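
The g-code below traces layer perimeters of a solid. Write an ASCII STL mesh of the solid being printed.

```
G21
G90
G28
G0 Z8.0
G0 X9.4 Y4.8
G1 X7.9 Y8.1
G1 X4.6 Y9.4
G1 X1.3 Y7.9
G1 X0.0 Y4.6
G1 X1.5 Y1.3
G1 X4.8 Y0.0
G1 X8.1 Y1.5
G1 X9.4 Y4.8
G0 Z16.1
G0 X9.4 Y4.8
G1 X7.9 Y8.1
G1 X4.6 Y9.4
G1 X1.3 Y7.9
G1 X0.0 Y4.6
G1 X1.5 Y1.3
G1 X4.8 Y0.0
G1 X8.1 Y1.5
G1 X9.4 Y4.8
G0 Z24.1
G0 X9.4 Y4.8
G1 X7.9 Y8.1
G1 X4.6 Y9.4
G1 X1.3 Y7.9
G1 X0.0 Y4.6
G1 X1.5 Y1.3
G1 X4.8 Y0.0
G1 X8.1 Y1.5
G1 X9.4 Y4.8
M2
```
solid part
  facet normal 0.0000 0.0000 -1.0000
    outer loop
      vertex 4.6 9.4 0.0
      vertex 7.9 8.1 0.0
      vertex 9.4 4.8 0.0
    endloop
  endfacet
  facet normal 0.0000 0.0000 -1.0000
    outer loop
      vertex 1.3 7.9 0.0
      vertex 4.6 9.4 0.0
      vertex 9.4 4.8 0.0
    endloop
  endfacet
  facet normal 0.0000 0.0000 -1.0000
    outer loop
      vertex 0.0 4.6 0.0
      vertex 1.3 7.9 0.0
      vertex 9.4 4.8 0.0
    endloop
  endfacet
  facet normal 0.0000 0.0000 -1.0000
    outer loop
      vertex 1.5 1.3 0.0
      vertex 0.0 4.6 0.0
      vertex 9.4 4.8 0.0
    endloop
  endfacet
  facet normal 0.0000 0.0000 -1.0000
    outer loop
      vertex 4.8 0.0 0.0
      vertex 1.5 1.3 0.0
      vertex 9.4 4.8 0.0
    endloop
  endfacet
  facet normal 0.0000 0.0000 -1.0000
    outer loop
      vertex 8.1 1.5 0.0
      vertex 4.8 0.0 0.0
      vertex 9.4 4.8 0.0
    endloop
  endfacet
  facet normal 0.0000 0.0000 1.0000
    outer loop
      vertex 9.4 4.8 24.1
      vertex 7.9 8.1 24.1
      vertex 4.6 9.4 24.1
    endloop
  endfacet
  facet normal 0.0000 0.0000 1.0000
    outer loop
      vertex 9.4 4.8 24.1
      vertex 4.6 9.4 24.1
      vertex 1.3 7.9 24.1
    endloop
  endfacet
  facet normal 0.0000 0.0000 1.0000
    outer loop
      vertex 9.4 4.8 24.1
      vertex 1.3 7.9 24.1
      vertex 0.0 4.6 24.1
    endloop
  endfacet
  facet normal 0.0000 0.0000 1.0000
    outer loop
      vertex 9.4 4.8 24.1
      vertex 0.0 4.6 24.1
      vertex 1.5 1.3 24.1
    endloop
  endfacet
  facet normal 0.0000 0.0000 1.0000
    outer loop
      vertex 9.4 4.8 24.1
      vertex 1.5 1.3 24.1
      vertex 4.8 0.0 24.1
    endloop
  endfacet
  facet normal 0.0000 0.0000 1.0000
    outer loop
      vertex 9.4 4.8 24.1
      vertex 4.8 0.0 24.1
      vertex 8.1 1.5 24.1
    endloop
  endfacet
  facet normal 0.9104 0.4138 0.0000
    outer loop
      vertex 9.4 4.8 0.0
      vertex 7.9 8.1 0.0
      vertex 7.9 8.1 24.1
    endloop
  endfacet
  facet normal 0.9104 0.4138 0.0000
    outer loop
      vertex 9.4 4.8 0.0
      vertex 7.9 8.1 24.1
      vertex 9.4 4.8 24.1
    endloop
  endfacet
  facet normal 0.3665 0.9304 0.0000
    outer loop
      vertex 7.9 8.1 0.0
      vertex 4.6 9.4 0.0
      vertex 4.6 9.4 24.1
    endloop
  endfacet
  facet normal 0.3665 0.9304 0.0000
    outer loop
      vertex 7.9 8.1 0.0
      vertex 4.6 9.4 24.1
      vertex 7.9 8.1 24.1
    endloop
  endfacet
  facet normal -0.4138 0.9104 0.0000
    outer loop
      vertex 4.6 9.4 0.0
      vertex 1.3 7.9 0.0
      vertex 1.3 7.9 24.1
    endloop
  endfacet
  facet normal -0.4138 0.9104 0.0000
    outer loop
      vertex 4.6 9.4 0.0
      vertex 1.3 7.9 24.1
      vertex 4.6 9.4 24.1
    endloop
  endfacet
  facet normal -0.9304 0.3665 0.0000
    outer loop
      vertex 1.3 7.9 0.0
      vertex 0.0 4.6 0.0
      vertex 0.0 4.6 24.1
    endloop
  endfacet
  facet normal -0.9304 0.3665 0.0000
    outer loop
      vertex 1.3 7.9 0.0
      vertex 0.0 4.6 24.1
      vertex 1.3 7.9 24.1
    endloop
  endfacet
  facet normal -0.9104 -0.4138 0.0000
    outer loop
      vertex 0.0 4.6 0.0
      vertex 1.5 1.3 0.0
      vertex 1.5 1.3 24.1
    endloop
  endfacet
  facet normal -0.9104 -0.4138 0.0000
    outer loop
      vertex 0.0 4.6 0.0
      vertex 1.5 1.3 24.1
      vertex 0.0 4.6 24.1
    endloop
  endfacet
  facet normal -0.3665 -0.9304 0.0000
    outer loop
      vertex 1.5 1.3 0.0
      vertex 4.8 0.0 0.0
      vertex 4.8 0.0 24.1
    endloop
  endfacet
  facet normal -0.3665 -0.9304 0.0000
    outer loop
      vertex 1.5 1.3 0.0
      vertex 4.8 0.0 24.1
      vertex 1.5 1.3 24.1
    endloop
  endfacet
  facet normal 0.4138 -0.9104 0.0000
    outer loop
      vertex 4.8 0.0 0.0
      vertex 8.1 1.5 0.0
      vertex 8.1 1.5 24.1
    endloop
  endfacet
  facet normal 0.4138 -0.9104 0.0000
    outer loop
      vertex 4.8 0.0 0.0
      vertex 8.1 1.5 24.1
      vertex 4.8 0.0 24.1
    endloop
  endfacet
  facet normal 0.9304 -0.3665 0.0000
    outer loop
      vertex 8.1 1.5 0.0
      vertex 9.4 4.8 0.0
      vertex 9.4 4.8 24.1
    endloop
  endfacet
  facet normal 0.9304 -0.3665 0.0000
    outer loop
      vertex 8.1 1.5 0.0
      vertex 9.4 4.8 24.1
      vertex 8.1 1.5 24.1
    endloop
  endfacet
endsolid part

The G0 Z moves step by Δz≈8.0 mm. Every layer's G1 loop is the same polygon, so the solid is a straight extrusion of it from z=0 to z≈24.1. Closing with flat bottom and top caps and triangulating gives 28 facets — a regular 8-sided prism (a cylinder approximated with 8 flat sides), circumscribed radius ≈ 4.7 mm, height ≈ 24.1 mm.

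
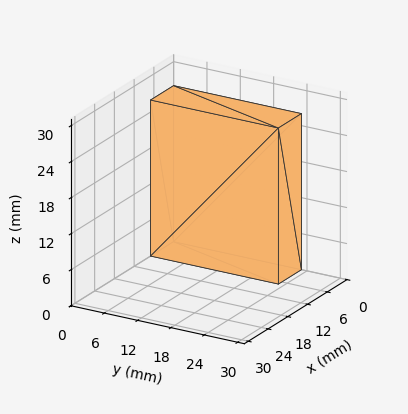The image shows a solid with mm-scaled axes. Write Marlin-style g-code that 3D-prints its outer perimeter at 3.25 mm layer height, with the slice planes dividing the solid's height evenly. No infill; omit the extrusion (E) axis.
Reading the render: the shape is a rectangular box, roughly 7 × 23 mm footprint and 26 mm tall (dimensions read to the nearest mm from the axis ticks). For the g-code, the solid's height is divided into equal slices at the stated Δz and each level perimeter traced with G1 moves after a G0 lift.

; perimeter-only toolpath
G21 ; units = mm
G90 ; absolute positioning
G28 ; home
; layer 1
G0 Z3.25
G0 X0.00 Y0.00
G1 X7.00 Y0.00
G1 X7.00 Y23.00
G1 X0.00 Y23.00
G1 X0.00 Y0.00
; layer 2
G0 Z6.50
G0 X0.00 Y0.00
G1 X7.00 Y0.00
G1 X7.00 Y23.00
G1 X0.00 Y23.00
G1 X0.00 Y0.00
; layer 3
G0 Z9.75
G0 X0.00 Y0.00
G1 X7.00 Y0.00
G1 X7.00 Y23.00
G1 X0.00 Y23.00
G1 X0.00 Y0.00
; layer 4
G0 Z13.00
G0 X0.00 Y0.00
G1 X7.00 Y0.00
G1 X7.00 Y23.00
G1 X0.00 Y23.00
G1 X0.00 Y0.00
; layer 5
G0 Z16.25
G0 X0.00 Y0.00
G1 X7.00 Y0.00
G1 X7.00 Y23.00
G1 X0.00 Y23.00
G1 X0.00 Y0.00
; layer 6
G0 Z19.50
G0 X0.00 Y0.00
G1 X7.00 Y0.00
G1 X7.00 Y23.00
G1 X0.00 Y23.00
G1 X0.00 Y0.00
; layer 7
G0 Z22.75
G0 X0.00 Y0.00
G1 X7.00 Y0.00
G1 X7.00 Y23.00
G1 X0.00 Y23.00
G1 X0.00 Y0.00
; layer 8
G0 Z26.00
G0 X0.00 Y0.00
G1 X7.00 Y0.00
G1 X7.00 Y23.00
G1 X0.00 Y23.00
G1 X0.00 Y0.00
M2 ; end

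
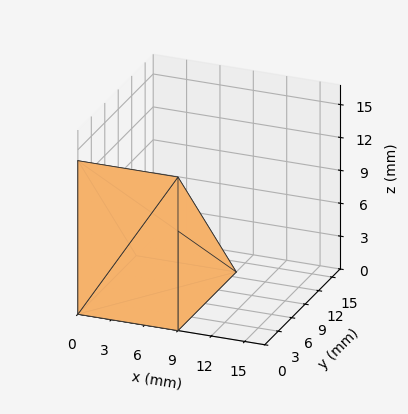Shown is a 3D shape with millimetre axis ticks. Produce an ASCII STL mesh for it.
Reading the render: the shape is a wedge (ramp): 9 × 13 mm base, rising to 14 mm along the y=0 edge and sloping linearly to z=0 at y=13 (dimensions read to the nearest mm from the axis ticks). For the STL, each face is triangulated and given an outward normal.

solid part
  facet normal 0.0000 0.0000 -1.0000
    outer loop
      vertex 9.0 13.0 0.0
      vertex 9.0 0.0 0.0
      vertex 0.0 0.0 0.0
    endloop
  endfacet
  facet normal 0.0000 0.0000 -1.0000
    outer loop
      vertex 0.0 13.0 0.0
      vertex 9.0 13.0 0.0
      vertex 0.0 0.0 0.0
    endloop
  endfacet
  facet normal 0.0000 -1.0000 0.0000
    outer loop
      vertex 0.0 0.0 0.0
      vertex 9.0 0.0 0.0
      vertex 9.0 0.0 14.0
    endloop
  endfacet
  facet normal 0.0000 -1.0000 0.0000
    outer loop
      vertex 0.0 0.0 0.0
      vertex 9.0 0.0 14.0
      vertex 0.0 0.0 14.0
    endloop
  endfacet
  facet normal 0.0000 0.7328 0.6805
    outer loop
      vertex 0.0 0.0 14.0
      vertex 9.0 0.0 14.0
      vertex 9.0 13.0 0.0
    endloop
  endfacet
  facet normal 0.0000 0.7328 0.6805
    outer loop
      vertex 0.0 0.0 14.0
      vertex 9.0 13.0 0.0
      vertex 0.0 13.0 0.0
    endloop
  endfacet
  facet normal -1.0000 0.0000 0.0000
    outer loop
      vertex 0.0 0.0 14.0
      vertex 0.0 13.0 0.0
      vertex 0.0 0.0 0.0
    endloop
  endfacet
  facet normal 1.0000 0.0000 0.0000
    outer loop
      vertex 9.0 0.0 0.0
      vertex 9.0 13.0 0.0
      vertex 9.0 0.0 14.0
    endloop
  endfacet
endsolid part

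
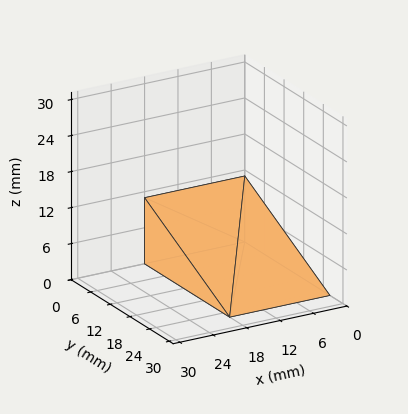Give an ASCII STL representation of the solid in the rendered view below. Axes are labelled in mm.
Reading the render: the shape is a wedge (ramp): 18 × 26 mm base, rising to 11 mm along the y=0 edge and sloping linearly to z=0 at y=26 (dimensions read to the nearest mm from the axis ticks). For the STL, each face is triangulated and given an outward normal.

solid part
  facet normal 0.0000 0.0000 -1.0000
    outer loop
      vertex 18.000 26.000 0.000
      vertex 18.000 0.000 0.000
      vertex 0.000 0.000 0.000
    endloop
  endfacet
  facet normal 0.0000 0.0000 -1.0000
    outer loop
      vertex 0.000 26.000 0.000
      vertex 18.000 26.000 0.000
      vertex 0.000 0.000 0.000
    endloop
  endfacet
  facet normal 0.0000 -1.0000 0.0000
    outer loop
      vertex 0.000 0.000 0.000
      vertex 18.000 0.000 0.000
      vertex 18.000 0.000 11.000
    endloop
  endfacet
  facet normal 0.0000 -1.0000 0.0000
    outer loop
      vertex 0.000 0.000 0.000
      vertex 18.000 0.000 11.000
      vertex 0.000 0.000 11.000
    endloop
  endfacet
  facet normal 0.0000 0.3896 0.9210
    outer loop
      vertex 0.000 0.000 11.000
      vertex 18.000 0.000 11.000
      vertex 18.000 26.000 0.000
    endloop
  endfacet
  facet normal 0.0000 0.3896 0.9210
    outer loop
      vertex 0.000 0.000 11.000
      vertex 18.000 26.000 0.000
      vertex 0.000 26.000 0.000
    endloop
  endfacet
  facet normal -1.0000 0.0000 0.0000
    outer loop
      vertex 0.000 0.000 11.000
      vertex 0.000 26.000 0.000
      vertex 0.000 0.000 0.000
    endloop
  endfacet
  facet normal 1.0000 0.0000 0.0000
    outer loop
      vertex 18.000 0.000 0.000
      vertex 18.000 26.000 0.000
      vertex 18.000 0.000 11.000
    endloop
  endfacet
endsolid part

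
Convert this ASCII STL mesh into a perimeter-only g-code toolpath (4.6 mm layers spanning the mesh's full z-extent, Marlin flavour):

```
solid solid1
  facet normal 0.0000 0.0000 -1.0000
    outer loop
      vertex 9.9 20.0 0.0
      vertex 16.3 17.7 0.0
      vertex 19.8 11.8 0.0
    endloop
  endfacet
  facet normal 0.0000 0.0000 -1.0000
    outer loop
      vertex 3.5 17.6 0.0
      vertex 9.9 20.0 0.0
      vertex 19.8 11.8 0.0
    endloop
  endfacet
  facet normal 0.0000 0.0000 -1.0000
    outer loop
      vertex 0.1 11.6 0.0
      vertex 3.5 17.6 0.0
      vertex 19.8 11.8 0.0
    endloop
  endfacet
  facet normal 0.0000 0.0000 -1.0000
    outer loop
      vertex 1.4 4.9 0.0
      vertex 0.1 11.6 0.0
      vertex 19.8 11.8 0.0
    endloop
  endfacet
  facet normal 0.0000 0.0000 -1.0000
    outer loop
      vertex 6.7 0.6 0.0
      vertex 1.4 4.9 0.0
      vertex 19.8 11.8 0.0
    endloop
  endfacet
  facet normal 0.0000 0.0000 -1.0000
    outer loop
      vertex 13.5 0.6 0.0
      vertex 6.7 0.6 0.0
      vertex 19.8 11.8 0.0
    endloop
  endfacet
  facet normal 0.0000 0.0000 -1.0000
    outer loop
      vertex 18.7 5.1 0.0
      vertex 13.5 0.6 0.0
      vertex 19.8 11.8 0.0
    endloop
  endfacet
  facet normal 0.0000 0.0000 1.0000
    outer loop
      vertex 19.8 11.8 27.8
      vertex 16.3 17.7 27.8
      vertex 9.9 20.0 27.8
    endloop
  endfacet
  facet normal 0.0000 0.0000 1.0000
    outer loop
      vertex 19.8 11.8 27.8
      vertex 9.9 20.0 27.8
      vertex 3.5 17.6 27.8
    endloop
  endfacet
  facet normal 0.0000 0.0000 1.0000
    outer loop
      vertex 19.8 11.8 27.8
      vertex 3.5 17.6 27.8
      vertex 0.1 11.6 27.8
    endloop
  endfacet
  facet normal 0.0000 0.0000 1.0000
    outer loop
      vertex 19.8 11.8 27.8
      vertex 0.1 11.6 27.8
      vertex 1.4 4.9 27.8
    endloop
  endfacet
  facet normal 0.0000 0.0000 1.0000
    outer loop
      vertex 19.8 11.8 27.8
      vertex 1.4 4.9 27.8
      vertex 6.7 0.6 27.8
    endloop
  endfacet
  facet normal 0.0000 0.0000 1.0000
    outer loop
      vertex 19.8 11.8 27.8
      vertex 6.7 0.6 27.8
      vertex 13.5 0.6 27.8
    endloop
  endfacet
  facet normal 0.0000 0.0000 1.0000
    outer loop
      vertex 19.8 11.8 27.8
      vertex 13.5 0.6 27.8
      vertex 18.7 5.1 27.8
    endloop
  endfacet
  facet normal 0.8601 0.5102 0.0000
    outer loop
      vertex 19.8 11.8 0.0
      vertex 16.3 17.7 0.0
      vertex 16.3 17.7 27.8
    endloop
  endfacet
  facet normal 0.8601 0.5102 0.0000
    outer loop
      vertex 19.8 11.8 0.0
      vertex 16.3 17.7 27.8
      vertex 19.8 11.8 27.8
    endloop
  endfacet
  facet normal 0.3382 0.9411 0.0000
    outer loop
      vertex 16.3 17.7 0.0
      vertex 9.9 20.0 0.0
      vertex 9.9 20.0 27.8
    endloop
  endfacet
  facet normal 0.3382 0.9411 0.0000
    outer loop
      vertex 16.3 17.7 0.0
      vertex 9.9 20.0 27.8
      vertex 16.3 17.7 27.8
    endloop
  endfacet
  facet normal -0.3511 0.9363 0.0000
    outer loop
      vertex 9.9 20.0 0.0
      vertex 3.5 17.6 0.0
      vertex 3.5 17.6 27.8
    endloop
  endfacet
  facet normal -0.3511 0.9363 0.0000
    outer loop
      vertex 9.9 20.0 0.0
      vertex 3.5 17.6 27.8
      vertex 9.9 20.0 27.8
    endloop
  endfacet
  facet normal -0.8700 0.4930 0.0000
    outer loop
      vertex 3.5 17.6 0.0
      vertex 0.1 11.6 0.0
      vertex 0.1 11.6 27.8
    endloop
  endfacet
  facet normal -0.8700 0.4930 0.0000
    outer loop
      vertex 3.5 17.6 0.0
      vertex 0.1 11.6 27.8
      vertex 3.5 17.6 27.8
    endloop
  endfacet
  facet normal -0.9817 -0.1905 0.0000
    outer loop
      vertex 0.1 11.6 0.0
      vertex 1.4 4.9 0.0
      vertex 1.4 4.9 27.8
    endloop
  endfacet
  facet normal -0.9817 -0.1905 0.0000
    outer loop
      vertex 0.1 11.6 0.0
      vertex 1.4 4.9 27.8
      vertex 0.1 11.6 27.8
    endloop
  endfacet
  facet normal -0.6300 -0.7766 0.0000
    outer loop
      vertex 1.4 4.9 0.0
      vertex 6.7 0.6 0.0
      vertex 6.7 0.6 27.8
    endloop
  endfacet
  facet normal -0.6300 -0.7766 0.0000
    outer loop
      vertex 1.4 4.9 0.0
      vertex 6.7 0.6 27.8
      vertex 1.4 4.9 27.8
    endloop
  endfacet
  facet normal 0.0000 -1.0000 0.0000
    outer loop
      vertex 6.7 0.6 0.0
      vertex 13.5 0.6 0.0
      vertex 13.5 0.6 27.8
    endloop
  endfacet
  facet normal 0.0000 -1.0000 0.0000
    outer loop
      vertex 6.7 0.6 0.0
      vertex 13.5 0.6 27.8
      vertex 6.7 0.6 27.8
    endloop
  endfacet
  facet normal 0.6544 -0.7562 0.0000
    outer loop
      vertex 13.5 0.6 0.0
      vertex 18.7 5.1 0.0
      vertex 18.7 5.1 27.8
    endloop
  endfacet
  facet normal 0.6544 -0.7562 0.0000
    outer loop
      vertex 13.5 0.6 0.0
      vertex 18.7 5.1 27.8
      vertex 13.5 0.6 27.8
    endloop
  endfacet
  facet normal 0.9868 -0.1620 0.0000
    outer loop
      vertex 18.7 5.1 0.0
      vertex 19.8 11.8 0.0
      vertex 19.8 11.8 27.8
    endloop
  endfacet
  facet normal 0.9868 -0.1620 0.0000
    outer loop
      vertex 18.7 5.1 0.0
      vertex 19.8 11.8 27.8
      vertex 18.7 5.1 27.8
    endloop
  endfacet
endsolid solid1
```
; perimeter-only toolpath
G21 ; units = mm
G90 ; absolute positioning
G28 ; home
; layer 1
G0 Z4.6
G0 X19.8 Y11.8
G1 X16.3 Y17.7
G1 X9.9 Y20.0
G1 X3.5 Y17.6
G1 X0.1 Y11.6
G1 X1.4 Y4.9
G1 X6.7 Y0.6
G1 X13.5 Y0.6
G1 X18.7 Y5.1
G1 X19.8 Y11.8
; layer 2
G0 Z9.3
G0 X19.8 Y11.8
G1 X16.3 Y17.7
G1 X9.9 Y20.0
G1 X3.5 Y17.6
G1 X0.1 Y11.6
G1 X1.4 Y4.9
G1 X6.7 Y0.6
G1 X13.5 Y0.6
G1 X18.7 Y5.1
G1 X19.8 Y11.8
; layer 3
G0 Z13.9
G0 X19.8 Y11.8
G1 X16.3 Y17.7
G1 X9.9 Y20.0
G1 X3.5 Y17.6
G1 X0.1 Y11.6
G1 X1.4 Y4.9
G1 X6.7 Y0.6
G1 X13.5 Y0.6
G1 X18.7 Y5.1
G1 X19.8 Y11.8
; layer 4
G0 Z18.5
G0 X19.8 Y11.8
G1 X16.3 Y17.7
G1 X9.9 Y20.0
G1 X3.5 Y17.6
G1 X0.1 Y11.6
G1 X1.4 Y4.9
G1 X6.7 Y0.6
G1 X13.5 Y0.6
G1 X18.7 Y5.1
G1 X19.8 Y11.8
; layer 5
G0 Z23.2
G0 X19.8 Y11.8
G1 X16.3 Y17.7
G1 X9.9 Y20.0
G1 X3.5 Y17.6
G1 X0.1 Y11.6
G1 X1.4 Y4.9
G1 X6.7 Y0.6
G1 X13.5 Y0.6
G1 X18.7 Y5.1
G1 X19.8 Y11.8
; layer 6
G0 Z27.8
G0 X19.8 Y11.8
G1 X16.3 Y17.7
G1 X9.9 Y20.0
G1 X3.5 Y17.6
G1 X0.1 Y11.6
G1 X1.4 Y4.9
G1 X6.7 Y0.6
G1 X13.5 Y0.6
G1 X18.7 Y5.1
G1 X19.8 Y11.8
M2 ; end

The solid is a regular 9-sided prism (a cylinder approximated with 9 flat sides), circumscribed radius ≈ 10 mm, height ≈ 27.8 mm. Slicing at Δz = 4.6 mm — 6 equal slices spanning the solid's height, so layer i sits at z = i·h/6 — gives 6 non-empty perimeters. Each is a 9-segment closed polygon; G0 lifts to the layer z and rapids to the start vertex, then G1 traces the edges.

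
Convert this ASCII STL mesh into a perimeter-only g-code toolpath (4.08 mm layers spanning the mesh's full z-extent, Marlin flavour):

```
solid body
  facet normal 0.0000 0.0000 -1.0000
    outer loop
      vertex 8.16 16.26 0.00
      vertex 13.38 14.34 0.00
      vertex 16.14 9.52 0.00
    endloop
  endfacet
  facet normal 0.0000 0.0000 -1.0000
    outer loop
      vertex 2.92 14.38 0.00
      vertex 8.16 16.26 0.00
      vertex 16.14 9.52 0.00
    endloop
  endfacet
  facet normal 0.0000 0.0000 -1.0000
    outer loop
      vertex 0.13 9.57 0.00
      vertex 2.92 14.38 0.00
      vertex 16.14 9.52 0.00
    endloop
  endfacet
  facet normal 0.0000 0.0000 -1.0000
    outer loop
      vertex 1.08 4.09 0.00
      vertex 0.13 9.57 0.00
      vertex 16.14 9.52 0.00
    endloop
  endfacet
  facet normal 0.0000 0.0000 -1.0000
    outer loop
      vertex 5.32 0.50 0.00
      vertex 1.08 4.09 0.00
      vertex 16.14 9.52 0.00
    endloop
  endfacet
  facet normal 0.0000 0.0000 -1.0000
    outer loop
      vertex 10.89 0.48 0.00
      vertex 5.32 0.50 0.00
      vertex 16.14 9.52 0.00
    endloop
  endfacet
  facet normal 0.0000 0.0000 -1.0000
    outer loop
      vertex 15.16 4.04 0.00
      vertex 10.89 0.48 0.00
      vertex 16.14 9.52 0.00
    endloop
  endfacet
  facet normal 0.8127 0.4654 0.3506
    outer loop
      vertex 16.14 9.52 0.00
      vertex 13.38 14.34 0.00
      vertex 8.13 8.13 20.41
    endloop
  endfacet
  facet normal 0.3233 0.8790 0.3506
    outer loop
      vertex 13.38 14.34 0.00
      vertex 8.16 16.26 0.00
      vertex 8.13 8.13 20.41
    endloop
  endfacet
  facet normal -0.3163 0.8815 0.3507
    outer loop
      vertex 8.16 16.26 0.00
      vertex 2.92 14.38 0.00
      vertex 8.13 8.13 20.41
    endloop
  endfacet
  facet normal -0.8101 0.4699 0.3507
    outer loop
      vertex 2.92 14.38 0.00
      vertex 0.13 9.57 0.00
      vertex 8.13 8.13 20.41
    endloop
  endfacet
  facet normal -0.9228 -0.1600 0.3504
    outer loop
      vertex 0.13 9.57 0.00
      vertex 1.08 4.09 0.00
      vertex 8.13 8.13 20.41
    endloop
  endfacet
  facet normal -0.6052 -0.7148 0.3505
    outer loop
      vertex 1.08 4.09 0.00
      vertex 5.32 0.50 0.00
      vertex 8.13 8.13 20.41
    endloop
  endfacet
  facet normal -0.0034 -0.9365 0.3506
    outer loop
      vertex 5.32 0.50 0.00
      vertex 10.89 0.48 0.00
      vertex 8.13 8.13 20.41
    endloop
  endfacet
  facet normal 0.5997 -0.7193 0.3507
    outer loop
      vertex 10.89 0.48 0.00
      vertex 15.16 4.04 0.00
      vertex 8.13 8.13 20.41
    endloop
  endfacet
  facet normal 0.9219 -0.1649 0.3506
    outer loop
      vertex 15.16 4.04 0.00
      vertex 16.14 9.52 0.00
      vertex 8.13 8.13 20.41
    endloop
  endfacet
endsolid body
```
; perimeter-only toolpath
G21 ; units = mm
G90 ; absolute positioning
G28 ; home
; layer 1
G0 Z4.08
G0 X14.54 Y9.24
G1 X12.33 Y13.10
G1 X8.15 Y14.63
G1 X3.96 Y13.13
G1 X1.73 Y9.28
G1 X2.49 Y4.90
G1 X5.88 Y2.03
G1 X10.34 Y2.01
G1 X13.75 Y4.86
G1 X14.54 Y9.24
; layer 2
G0 Z8.16
G0 X12.94 Y8.96
G1 X11.28 Y11.86
G1 X8.15 Y13.01
G1 X5.00 Y11.88
G1 X3.33 Y8.99
G1 X3.90 Y5.71
G1 X6.44 Y3.55
G1 X9.79 Y3.54
G1 X12.35 Y5.68
G1 X12.94 Y8.96
; layer 3
G0 Z12.25
G0 X11.33 Y8.69
G1 X10.23 Y10.61
G1 X8.14 Y11.38
G1 X6.05 Y10.63
G1 X4.93 Y8.71
G1 X5.31 Y6.51
G1 X7.01 Y5.08
G1 X9.23 Y5.07
G1 X10.94 Y6.49
G1 X11.33 Y8.69
; layer 4
G0 Z16.33
G0 X9.73 Y8.41
G1 X9.18 Y9.37
G1 X8.14 Y9.76
G1 X7.09 Y9.38
G1 X6.53 Y8.42
G1 X6.72 Y7.32
G1 X7.57 Y6.60
G1 X8.68 Y6.60
G1 X9.54 Y7.31
G1 X9.73 Y8.41
M2 ; end

The solid is a regular 9-sided pyramid, base circumscribed radius ≈ 8.13 mm, apex at z ≈ 20.4 mm. Slicing at Δz = 4.08 mm — 5 equal slices spanning the solid's height, so layer i sits at z = i·h/5 — gives 4 non-empty perimeters. Each is a 9-segment closed polygon; G0 lifts to the layer z and rapids to the start vertex, then G1 traces the edges. The cross-section shrinks linearly with z (the slice at the apex is degenerate and omitted).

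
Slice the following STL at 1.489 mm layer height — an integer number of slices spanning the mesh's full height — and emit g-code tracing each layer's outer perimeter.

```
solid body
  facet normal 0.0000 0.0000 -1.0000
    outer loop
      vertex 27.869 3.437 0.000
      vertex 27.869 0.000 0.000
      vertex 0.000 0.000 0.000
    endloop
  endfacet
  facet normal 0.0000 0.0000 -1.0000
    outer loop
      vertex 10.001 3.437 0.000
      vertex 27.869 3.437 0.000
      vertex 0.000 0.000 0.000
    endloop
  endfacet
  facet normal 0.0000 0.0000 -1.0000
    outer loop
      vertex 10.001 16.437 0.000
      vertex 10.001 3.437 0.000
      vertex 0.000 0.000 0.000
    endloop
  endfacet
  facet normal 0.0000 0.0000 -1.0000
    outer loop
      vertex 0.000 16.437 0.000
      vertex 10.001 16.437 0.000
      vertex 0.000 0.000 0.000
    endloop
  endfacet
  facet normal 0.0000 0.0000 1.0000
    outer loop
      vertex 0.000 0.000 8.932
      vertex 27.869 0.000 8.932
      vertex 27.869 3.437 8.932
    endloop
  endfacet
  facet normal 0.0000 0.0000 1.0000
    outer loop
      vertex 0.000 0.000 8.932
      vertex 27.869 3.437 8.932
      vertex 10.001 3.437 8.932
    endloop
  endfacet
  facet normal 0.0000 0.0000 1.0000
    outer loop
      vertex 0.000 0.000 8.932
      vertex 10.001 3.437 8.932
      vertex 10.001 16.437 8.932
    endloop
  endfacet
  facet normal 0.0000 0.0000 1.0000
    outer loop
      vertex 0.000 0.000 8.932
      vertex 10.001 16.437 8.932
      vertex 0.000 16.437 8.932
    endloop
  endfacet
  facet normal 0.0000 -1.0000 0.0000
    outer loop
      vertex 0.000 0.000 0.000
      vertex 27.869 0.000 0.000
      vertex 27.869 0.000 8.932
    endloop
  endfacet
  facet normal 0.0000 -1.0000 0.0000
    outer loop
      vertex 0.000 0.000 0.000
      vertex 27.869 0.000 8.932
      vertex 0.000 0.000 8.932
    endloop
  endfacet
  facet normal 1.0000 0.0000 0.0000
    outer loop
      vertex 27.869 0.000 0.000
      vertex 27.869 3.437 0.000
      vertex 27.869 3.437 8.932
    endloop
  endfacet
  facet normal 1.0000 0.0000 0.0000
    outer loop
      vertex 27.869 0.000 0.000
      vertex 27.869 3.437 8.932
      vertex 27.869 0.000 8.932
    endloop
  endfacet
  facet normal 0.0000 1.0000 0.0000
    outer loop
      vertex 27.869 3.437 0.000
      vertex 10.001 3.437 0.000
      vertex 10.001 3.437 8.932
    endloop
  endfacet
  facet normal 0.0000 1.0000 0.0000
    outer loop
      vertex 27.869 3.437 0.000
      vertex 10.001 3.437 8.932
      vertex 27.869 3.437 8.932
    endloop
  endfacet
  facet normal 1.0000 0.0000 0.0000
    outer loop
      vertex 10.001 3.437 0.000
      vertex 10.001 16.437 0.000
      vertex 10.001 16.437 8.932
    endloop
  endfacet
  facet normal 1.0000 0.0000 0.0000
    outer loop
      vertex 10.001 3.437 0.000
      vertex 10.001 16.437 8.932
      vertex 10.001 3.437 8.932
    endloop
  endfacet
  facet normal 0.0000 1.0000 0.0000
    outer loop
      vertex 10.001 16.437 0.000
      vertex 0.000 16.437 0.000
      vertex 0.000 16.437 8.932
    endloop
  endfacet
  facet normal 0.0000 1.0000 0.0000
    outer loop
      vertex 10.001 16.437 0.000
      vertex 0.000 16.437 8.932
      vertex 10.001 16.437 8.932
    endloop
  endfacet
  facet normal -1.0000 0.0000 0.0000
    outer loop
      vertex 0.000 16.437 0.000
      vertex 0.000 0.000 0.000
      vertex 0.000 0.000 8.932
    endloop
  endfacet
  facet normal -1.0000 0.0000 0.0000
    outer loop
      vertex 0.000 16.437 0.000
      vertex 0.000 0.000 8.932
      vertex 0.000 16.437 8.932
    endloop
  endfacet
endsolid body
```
; perimeter-only toolpath
G21 ; units = mm
G90 ; absolute positioning
G28 ; home
; layer 1
G0 Z1.489
G0 X0.000 Y0.000
G1 X27.869 Y0.000
G1 X27.869 Y3.437
G1 X10.001 Y3.437
G1 X10.001 Y16.437
G1 X0.000 Y16.437
G1 X0.000 Y0.000
; layer 2
G0 Z2.977
G0 X0.000 Y0.000
G1 X27.869 Y0.000
G1 X27.869 Y3.437
G1 X10.001 Y3.437
G1 X10.001 Y16.437
G1 X0.000 Y16.437
G1 X0.000 Y0.000
; layer 3
G0 Z4.466
G0 X0.000 Y0.000
G1 X27.869 Y0.000
G1 X27.869 Y3.437
G1 X10.001 Y3.437
G1 X10.001 Y16.437
G1 X0.000 Y16.437
G1 X0.000 Y0.000
; layer 4
G0 Z5.955
G0 X0.000 Y0.000
G1 X27.869 Y0.000
G1 X27.869 Y3.437
G1 X10.001 Y3.437
G1 X10.001 Y16.437
G1 X0.000 Y16.437
G1 X0.000 Y0.000
; layer 5
G0 Z7.443
G0 X0.000 Y0.000
G1 X27.869 Y0.000
G1 X27.869 Y3.437
G1 X10.001 Y3.437
G1 X10.001 Y16.437
G1 X0.000 Y16.437
G1 X0.000 Y0.000
; layer 6
G0 Z8.932
G0 X0.000 Y0.000
G1 X27.869 Y0.000
G1 X27.869 Y3.437
G1 X10.001 Y3.437
G1 X10.001 Y16.437
G1 X0.000 Y16.437
G1 X0.000 Y0.000
M2 ; end

The solid is an L-shaped prism: outer 27.9 × 16.4 mm, arm thicknesses ≈ 3.44 mm (horizontal) and 10 mm (vertical), extruded 8.93 mm in z. Slicing at Δz = 1.489 mm — 6 equal slices spanning the solid's height, so layer i sits at z = i·h/6 — gives 6 non-empty perimeters. Each is a 6-segment closed polygon; G0 lifts to the layer z and rapids to the start vertex, then G1 traces the edges.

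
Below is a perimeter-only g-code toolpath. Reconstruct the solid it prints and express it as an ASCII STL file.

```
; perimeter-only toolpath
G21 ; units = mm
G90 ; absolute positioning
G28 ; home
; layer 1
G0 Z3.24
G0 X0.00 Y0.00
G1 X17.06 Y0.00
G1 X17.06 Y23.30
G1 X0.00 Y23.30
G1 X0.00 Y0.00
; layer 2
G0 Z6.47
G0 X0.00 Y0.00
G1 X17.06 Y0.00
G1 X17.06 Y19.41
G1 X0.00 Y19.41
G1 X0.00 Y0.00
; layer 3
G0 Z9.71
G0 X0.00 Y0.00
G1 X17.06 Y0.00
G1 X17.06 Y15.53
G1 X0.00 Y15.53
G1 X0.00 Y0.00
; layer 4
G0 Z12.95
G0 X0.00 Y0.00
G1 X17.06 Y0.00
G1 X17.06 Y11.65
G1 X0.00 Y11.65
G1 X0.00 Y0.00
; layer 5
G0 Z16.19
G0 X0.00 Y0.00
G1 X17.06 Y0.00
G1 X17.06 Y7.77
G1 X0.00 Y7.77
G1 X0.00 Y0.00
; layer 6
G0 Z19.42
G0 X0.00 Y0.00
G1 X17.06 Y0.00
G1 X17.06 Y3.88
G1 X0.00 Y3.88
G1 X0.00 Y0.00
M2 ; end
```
solid part
  facet normal 0.0000 0.0000 -1.0000
    outer loop
      vertex 17.06 27.18 0.00
      vertex 17.06 0.00 0.00
      vertex 0.00 0.00 0.00
    endloop
  endfacet
  facet normal 0.0000 0.0000 -1.0000
    outer loop
      vertex 0.00 27.18 0.00
      vertex 17.06 27.18 0.00
      vertex 0.00 0.00 0.00
    endloop
  endfacet
  facet normal 0.0000 -1.0000 0.0000
    outer loop
      vertex 0.00 0.00 0.00
      vertex 17.06 0.00 0.00
      vertex 17.06 0.00 22.66
    endloop
  endfacet
  facet normal 0.0000 -1.0000 0.0000
    outer loop
      vertex 0.00 0.00 0.00
      vertex 17.06 0.00 22.66
      vertex 0.00 0.00 22.66
    endloop
  endfacet
  facet normal 0.0000 0.6404 0.7681
    outer loop
      vertex 0.00 0.00 22.66
      vertex 17.06 0.00 22.66
      vertex 17.06 27.18 0.00
    endloop
  endfacet
  facet normal 0.0000 0.6404 0.7681
    outer loop
      vertex 0.00 0.00 22.66
      vertex 17.06 27.18 0.00
      vertex 0.00 27.18 0.00
    endloop
  endfacet
  facet normal -1.0000 0.0000 0.0000
    outer loop
      vertex 0.00 0.00 22.66
      vertex 0.00 27.18 0.00
      vertex 0.00 0.00 0.00
    endloop
  endfacet
  facet normal 1.0000 0.0000 0.0000
    outer loop
      vertex 17.06 0.00 0.00
      vertex 17.06 27.18 0.00
      vertex 17.06 0.00 22.66
    endloop
  endfacet
endsolid part

The G0 Z moves step by Δz≈3.24 mm. The G1 loops shrink linearly with z, so the solid tapers from its base footprint up to z≈22.7. Closing with a flat bottom cap and the tapered top and triangulating gives 8 facets — a wedge (ramp): 17.1 × 27.2 mm base, rising to 22.7 mm along the y=0 edge and sloping linearly to z=0 at y=27.2.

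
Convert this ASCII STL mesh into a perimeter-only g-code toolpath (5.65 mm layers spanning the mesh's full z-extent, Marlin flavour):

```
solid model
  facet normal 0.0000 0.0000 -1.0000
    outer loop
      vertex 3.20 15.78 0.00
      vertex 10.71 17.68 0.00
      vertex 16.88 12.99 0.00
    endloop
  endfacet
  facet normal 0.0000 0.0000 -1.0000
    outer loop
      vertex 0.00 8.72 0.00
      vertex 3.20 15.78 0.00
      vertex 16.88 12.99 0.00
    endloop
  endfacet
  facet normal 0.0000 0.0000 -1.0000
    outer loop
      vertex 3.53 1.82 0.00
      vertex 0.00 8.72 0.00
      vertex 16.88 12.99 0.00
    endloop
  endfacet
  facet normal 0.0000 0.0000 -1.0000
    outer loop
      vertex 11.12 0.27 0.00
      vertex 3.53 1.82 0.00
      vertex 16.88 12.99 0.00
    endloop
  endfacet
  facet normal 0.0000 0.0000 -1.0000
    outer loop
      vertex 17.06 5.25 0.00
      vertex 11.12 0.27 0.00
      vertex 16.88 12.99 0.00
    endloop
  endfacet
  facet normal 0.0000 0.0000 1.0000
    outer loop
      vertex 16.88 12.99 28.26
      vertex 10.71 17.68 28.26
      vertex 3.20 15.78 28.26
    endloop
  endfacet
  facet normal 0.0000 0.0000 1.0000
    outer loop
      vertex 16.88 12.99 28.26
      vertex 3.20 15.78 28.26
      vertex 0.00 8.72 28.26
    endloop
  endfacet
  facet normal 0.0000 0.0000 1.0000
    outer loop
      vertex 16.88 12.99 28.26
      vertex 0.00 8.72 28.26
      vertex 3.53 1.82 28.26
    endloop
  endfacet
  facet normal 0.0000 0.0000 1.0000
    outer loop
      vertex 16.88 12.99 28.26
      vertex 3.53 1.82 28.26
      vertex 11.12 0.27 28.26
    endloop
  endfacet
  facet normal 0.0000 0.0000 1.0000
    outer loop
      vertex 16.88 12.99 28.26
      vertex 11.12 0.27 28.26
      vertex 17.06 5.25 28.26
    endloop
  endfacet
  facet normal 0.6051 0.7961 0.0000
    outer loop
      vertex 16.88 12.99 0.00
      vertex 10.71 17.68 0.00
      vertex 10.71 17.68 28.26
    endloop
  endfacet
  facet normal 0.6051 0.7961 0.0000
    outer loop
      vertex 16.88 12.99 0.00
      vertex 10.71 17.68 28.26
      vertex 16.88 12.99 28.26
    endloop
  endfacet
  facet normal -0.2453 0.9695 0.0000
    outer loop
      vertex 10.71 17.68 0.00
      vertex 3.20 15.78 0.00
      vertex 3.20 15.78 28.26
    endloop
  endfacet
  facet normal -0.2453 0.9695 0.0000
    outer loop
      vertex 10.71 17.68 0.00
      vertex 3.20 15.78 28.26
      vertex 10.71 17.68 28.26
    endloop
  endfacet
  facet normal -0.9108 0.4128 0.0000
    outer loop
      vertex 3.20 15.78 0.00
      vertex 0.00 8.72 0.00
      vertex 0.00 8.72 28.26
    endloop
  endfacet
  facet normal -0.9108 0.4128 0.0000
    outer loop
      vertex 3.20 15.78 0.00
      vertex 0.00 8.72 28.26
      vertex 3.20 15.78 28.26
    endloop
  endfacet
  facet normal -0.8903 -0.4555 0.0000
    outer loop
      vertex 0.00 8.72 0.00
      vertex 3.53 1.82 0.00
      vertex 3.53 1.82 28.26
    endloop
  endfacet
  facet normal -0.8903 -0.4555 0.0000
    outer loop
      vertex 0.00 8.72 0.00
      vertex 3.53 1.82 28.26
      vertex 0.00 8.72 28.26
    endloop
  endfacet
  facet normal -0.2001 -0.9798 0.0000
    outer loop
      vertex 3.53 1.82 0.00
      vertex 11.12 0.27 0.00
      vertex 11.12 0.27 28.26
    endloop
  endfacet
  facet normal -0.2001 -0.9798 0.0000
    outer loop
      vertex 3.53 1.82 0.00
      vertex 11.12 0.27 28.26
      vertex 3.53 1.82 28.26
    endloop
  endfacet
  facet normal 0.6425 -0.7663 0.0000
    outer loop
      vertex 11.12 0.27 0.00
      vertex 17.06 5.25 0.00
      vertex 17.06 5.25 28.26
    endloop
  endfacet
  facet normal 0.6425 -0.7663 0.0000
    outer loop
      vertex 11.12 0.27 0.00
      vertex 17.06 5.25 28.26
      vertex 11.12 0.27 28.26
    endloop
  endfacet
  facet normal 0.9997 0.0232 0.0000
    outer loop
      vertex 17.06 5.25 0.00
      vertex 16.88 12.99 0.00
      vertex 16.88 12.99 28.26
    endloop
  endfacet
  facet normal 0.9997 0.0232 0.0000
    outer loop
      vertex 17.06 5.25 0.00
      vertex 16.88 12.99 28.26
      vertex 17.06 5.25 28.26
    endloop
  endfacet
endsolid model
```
; perimeter-only toolpath
G21 ; units = mm
G90 ; absolute positioning
G28 ; home
; layer 1
G0 Z5.65
G0 X16.88 Y12.99
G1 X10.71 Y17.68
G1 X3.20 Y15.78
G1 X0.00 Y8.72
G1 X3.53 Y1.82
G1 X11.12 Y0.27
G1 X17.06 Y5.25
G1 X16.88 Y12.99
; layer 2
G0 Z11.30
G0 X16.88 Y12.99
G1 X10.71 Y17.68
G1 X3.20 Y15.78
G1 X0.00 Y8.72
G1 X3.53 Y1.82
G1 X11.12 Y0.27
G1 X17.06 Y5.25
G1 X16.88 Y12.99
; layer 3
G0 Z16.96
G0 X16.88 Y12.99
G1 X10.71 Y17.68
G1 X3.20 Y15.78
G1 X0.00 Y8.72
G1 X3.53 Y1.82
G1 X11.12 Y0.27
G1 X17.06 Y5.25
G1 X16.88 Y12.99
; layer 4
G0 Z22.61
G0 X16.88 Y12.99
G1 X10.71 Y17.68
G1 X3.20 Y15.78
G1 X0.00 Y8.72
G1 X3.53 Y1.82
G1 X11.12 Y0.27
G1 X17.06 Y5.25
G1 X16.88 Y12.99
; layer 5
G0 Z28.26
G0 X16.88 Y12.99
G1 X10.71 Y17.68
G1 X3.20 Y15.78
G1 X0.00 Y8.72
G1 X3.53 Y1.82
G1 X11.12 Y0.27
G1 X17.06 Y5.25
G1 X16.88 Y12.99
M2 ; end

The solid is a regular 7-sided prism (a cylinder approximated with 7 flat sides), circumscribed radius ≈ 8.93 mm, height ≈ 28.3 mm. Slicing at Δz = 5.65 mm — 5 equal slices spanning the solid's height, so layer i sits at z = i·h/5 — gives 5 non-empty perimeters. Each is a 7-segment closed polygon; G0 lifts to the layer z and rapids to the start vertex, then G1 traces the edges.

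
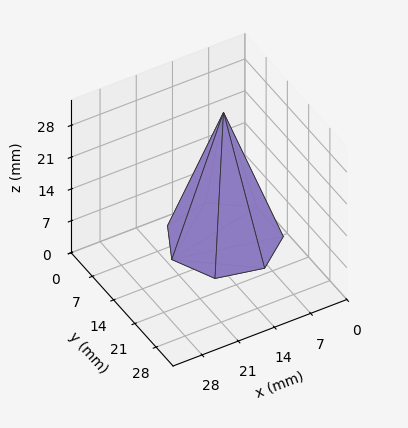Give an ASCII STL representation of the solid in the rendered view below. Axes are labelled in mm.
Reading the render: the shape is a regular 7-sided pyramid, base circumscribed radius ≈ 10 mm, apex at z ≈ 28 mm (dimensions read to the nearest mm from the axis ticks). For the STL, each face is triangulated and given an outward normal.

solid part
  facet normal 0.0000 0.0000 -1.0000
    outer loop
      vertex 7.775 19.749 0.000
      vertex 16.235 17.818 0.000
      vertex 20.000 10.000 0.000
    endloop
  endfacet
  facet normal 0.0000 0.0000 -1.0000
    outer loop
      vertex 0.990 14.339 0.000
      vertex 7.775 19.749 0.000
      vertex 20.000 10.000 0.000
    endloop
  endfacet
  facet normal 0.0000 0.0000 -1.0000
    outer loop
      vertex 0.990 5.661 0.000
      vertex 0.990 14.339 0.000
      vertex 20.000 10.000 0.000
    endloop
  endfacet
  facet normal 0.0000 0.0000 -1.0000
    outer loop
      vertex 7.775 0.251 0.000
      vertex 0.990 5.661 0.000
      vertex 20.000 10.000 0.000
    endloop
  endfacet
  facet normal 0.0000 0.0000 -1.0000
    outer loop
      vertex 16.235 2.182 0.000
      vertex 7.775 0.251 0.000
      vertex 20.000 10.000 0.000
    endloop
  endfacet
  facet normal 0.8577 0.4130 0.3063
    outer loop
      vertex 20.000 10.000 0.000
      vertex 16.235 17.818 0.000
      vertex 10.000 10.000 28.000
    endloop
  endfacet
  facet normal 0.2118 0.9281 0.3063
    outer loop
      vertex 16.235 17.818 0.000
      vertex 7.775 19.749 0.000
      vertex 10.000 10.000 28.000
    endloop
  endfacet
  facet normal -0.5935 0.7443 0.3063
    outer loop
      vertex 7.775 19.749 0.000
      vertex 0.990 14.339 0.000
      vertex 10.000 10.000 28.000
    endloop
  endfacet
  facet normal -0.9519 0.0000 0.3063
    outer loop
      vertex 0.990 14.339 0.000
      vertex 0.990 5.661 0.000
      vertex 10.000 10.000 28.000
    endloop
  endfacet
  facet normal -0.5935 -0.7443 0.3063
    outer loop
      vertex 0.990 5.661 0.000
      vertex 7.775 0.251 0.000
      vertex 10.000 10.000 28.000
    endloop
  endfacet
  facet normal 0.2118 -0.9281 0.3063
    outer loop
      vertex 7.775 0.251 0.000
      vertex 16.235 2.182 0.000
      vertex 10.000 10.000 28.000
    endloop
  endfacet
  facet normal 0.8577 -0.4130 0.3063
    outer loop
      vertex 16.235 2.182 0.000
      vertex 20.000 10.000 0.000
      vertex 10.000 10.000 28.000
    endloop
  endfacet
endsolid part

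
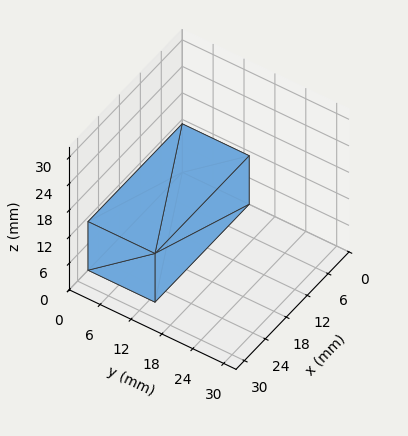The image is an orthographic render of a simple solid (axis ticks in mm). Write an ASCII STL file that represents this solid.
Reading the render: the shape is a rectangular box, roughly 27 × 13 mm footprint and 11 mm tall (dimensions read to the nearest mm from the axis ticks). For the STL, each face is triangulated and given an outward normal.

solid part
  facet normal 0.0000 0.0000 -1.0000
    outer loop
      vertex 27.0 13.0 0.0
      vertex 27.0 0.0 0.0
      vertex 0.0 0.0 0.0
    endloop
  endfacet
  facet normal 0.0000 0.0000 -1.0000
    outer loop
      vertex 0.0 13.0 0.0
      vertex 27.0 13.0 0.0
      vertex 0.0 0.0 0.0
    endloop
  endfacet
  facet normal 0.0000 0.0000 1.0000
    outer loop
      vertex 0.0 0.0 11.0
      vertex 27.0 0.0 11.0
      vertex 27.0 13.0 11.0
    endloop
  endfacet
  facet normal 0.0000 0.0000 1.0000
    outer loop
      vertex 0.0 0.0 11.0
      vertex 27.0 13.0 11.0
      vertex 0.0 13.0 11.0
    endloop
  endfacet
  facet normal 0.0000 -1.0000 0.0000
    outer loop
      vertex 0.0 0.0 0.0
      vertex 27.0 0.0 0.0
      vertex 27.0 0.0 11.0
    endloop
  endfacet
  facet normal 0.0000 -1.0000 0.0000
    outer loop
      vertex 0.0 0.0 0.0
      vertex 27.0 0.0 11.0
      vertex 0.0 0.0 11.0
    endloop
  endfacet
  facet normal 0.0000 1.0000 0.0000
    outer loop
      vertex 27.0 13.0 11.0
      vertex 27.0 13.0 0.0
      vertex 0.0 13.0 0.0
    endloop
  endfacet
  facet normal 0.0000 1.0000 0.0000
    outer loop
      vertex 0.0 13.0 11.0
      vertex 27.0 13.0 11.0
      vertex 0.0 13.0 0.0
    endloop
  endfacet
  facet normal -1.0000 0.0000 0.0000
    outer loop
      vertex 0.0 13.0 11.0
      vertex 0.0 13.0 0.0
      vertex 0.0 0.0 0.0
    endloop
  endfacet
  facet normal -1.0000 0.0000 0.0000
    outer loop
      vertex 0.0 0.0 11.0
      vertex 0.0 13.0 11.0
      vertex 0.0 0.0 0.0
    endloop
  endfacet
  facet normal 1.0000 0.0000 0.0000
    outer loop
      vertex 27.0 0.0 0.0
      vertex 27.0 13.0 0.0
      vertex 27.0 13.0 11.0
    endloop
  endfacet
  facet normal 1.0000 0.0000 0.0000
    outer loop
      vertex 27.0 0.0 0.0
      vertex 27.0 13.0 11.0
      vertex 27.0 0.0 11.0
    endloop
  endfacet
endsolid part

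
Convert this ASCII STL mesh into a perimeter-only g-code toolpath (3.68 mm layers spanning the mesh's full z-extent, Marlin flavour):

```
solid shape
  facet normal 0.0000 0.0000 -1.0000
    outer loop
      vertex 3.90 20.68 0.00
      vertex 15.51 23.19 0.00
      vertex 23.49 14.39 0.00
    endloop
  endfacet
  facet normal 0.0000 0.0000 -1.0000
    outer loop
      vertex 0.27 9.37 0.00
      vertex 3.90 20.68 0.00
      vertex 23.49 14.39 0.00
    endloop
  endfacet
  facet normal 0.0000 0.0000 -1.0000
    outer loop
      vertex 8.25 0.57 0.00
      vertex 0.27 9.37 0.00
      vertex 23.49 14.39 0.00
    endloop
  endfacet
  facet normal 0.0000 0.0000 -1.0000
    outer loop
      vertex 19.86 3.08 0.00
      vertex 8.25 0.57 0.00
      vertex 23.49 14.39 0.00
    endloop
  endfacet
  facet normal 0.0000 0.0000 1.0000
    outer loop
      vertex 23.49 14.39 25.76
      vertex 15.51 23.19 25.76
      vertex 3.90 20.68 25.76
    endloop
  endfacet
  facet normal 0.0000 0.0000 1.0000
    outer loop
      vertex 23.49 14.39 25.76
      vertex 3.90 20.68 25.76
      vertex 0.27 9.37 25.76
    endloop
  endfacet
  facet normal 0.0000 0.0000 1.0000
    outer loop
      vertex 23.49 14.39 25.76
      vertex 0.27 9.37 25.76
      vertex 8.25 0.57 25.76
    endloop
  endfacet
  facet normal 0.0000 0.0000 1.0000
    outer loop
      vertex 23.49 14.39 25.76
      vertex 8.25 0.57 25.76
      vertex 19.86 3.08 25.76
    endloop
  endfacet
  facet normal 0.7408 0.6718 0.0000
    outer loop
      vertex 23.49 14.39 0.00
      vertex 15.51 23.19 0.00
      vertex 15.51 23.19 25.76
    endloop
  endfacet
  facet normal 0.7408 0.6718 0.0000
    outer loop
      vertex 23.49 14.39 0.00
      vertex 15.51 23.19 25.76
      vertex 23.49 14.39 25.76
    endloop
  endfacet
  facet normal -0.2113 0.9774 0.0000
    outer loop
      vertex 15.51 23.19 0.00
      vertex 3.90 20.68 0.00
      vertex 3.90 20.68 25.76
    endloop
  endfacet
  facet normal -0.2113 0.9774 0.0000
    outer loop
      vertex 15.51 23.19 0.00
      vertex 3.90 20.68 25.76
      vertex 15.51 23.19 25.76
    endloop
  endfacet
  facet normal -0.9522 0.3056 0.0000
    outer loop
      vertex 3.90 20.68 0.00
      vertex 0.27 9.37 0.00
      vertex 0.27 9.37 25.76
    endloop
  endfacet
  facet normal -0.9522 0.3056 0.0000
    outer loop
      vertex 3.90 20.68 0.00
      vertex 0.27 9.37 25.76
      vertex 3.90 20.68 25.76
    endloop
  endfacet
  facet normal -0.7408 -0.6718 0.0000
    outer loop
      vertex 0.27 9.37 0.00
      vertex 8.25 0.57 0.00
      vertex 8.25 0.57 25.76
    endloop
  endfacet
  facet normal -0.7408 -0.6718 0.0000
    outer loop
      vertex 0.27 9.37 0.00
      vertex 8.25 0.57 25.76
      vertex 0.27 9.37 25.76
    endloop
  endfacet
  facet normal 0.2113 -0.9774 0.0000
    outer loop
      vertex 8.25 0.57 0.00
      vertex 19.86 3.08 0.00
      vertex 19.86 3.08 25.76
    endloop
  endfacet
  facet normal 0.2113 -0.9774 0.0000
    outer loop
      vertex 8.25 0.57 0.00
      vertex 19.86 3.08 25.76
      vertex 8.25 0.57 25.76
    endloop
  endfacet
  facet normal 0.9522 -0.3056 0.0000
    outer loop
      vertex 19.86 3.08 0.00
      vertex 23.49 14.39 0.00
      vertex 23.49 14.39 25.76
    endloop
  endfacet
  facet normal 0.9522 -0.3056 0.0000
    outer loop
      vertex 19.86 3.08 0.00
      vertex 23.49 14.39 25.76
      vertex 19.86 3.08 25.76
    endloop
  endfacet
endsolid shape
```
; perimeter-only toolpath
G21 ; units = mm
G90 ; absolute positioning
G28 ; home
; layer 1
G0 Z3.68
G0 X23.49 Y14.39
G1 X15.51 Y23.19
G1 X3.90 Y20.68
G1 X0.27 Y9.37
G1 X8.25 Y0.57
G1 X19.86 Y3.08
G1 X23.49 Y14.39
; layer 2
G0 Z7.36
G0 X23.49 Y14.39
G1 X15.51 Y23.19
G1 X3.90 Y20.68
G1 X0.27 Y9.37
G1 X8.25 Y0.57
G1 X19.86 Y3.08
G1 X23.49 Y14.39
; layer 3
G0 Z11.04
G0 X23.49 Y14.39
G1 X15.51 Y23.19
G1 X3.90 Y20.68
G1 X0.27 Y9.37
G1 X8.25 Y0.57
G1 X19.86 Y3.08
G1 X23.49 Y14.39
; layer 4
G0 Z14.72
G0 X23.49 Y14.39
G1 X15.51 Y23.19
G1 X3.90 Y20.68
G1 X0.27 Y9.37
G1 X8.25 Y0.57
G1 X19.86 Y3.08
G1 X23.49 Y14.39
; layer 5
G0 Z18.40
G0 X23.49 Y14.39
G1 X15.51 Y23.19
G1 X3.90 Y20.68
G1 X0.27 Y9.37
G1 X8.25 Y0.57
G1 X19.86 Y3.08
G1 X23.49 Y14.39
; layer 6
G0 Z22.08
G0 X23.49 Y14.39
G1 X15.51 Y23.19
G1 X3.90 Y20.68
G1 X0.27 Y9.37
G1 X8.25 Y0.57
G1 X19.86 Y3.08
G1 X23.49 Y14.39
; layer 7
G0 Z25.76
G0 X23.49 Y14.39
G1 X15.51 Y23.19
G1 X3.90 Y20.68
G1 X0.27 Y9.37
G1 X8.25 Y0.57
G1 X19.86 Y3.08
G1 X23.49 Y14.39
M2 ; end

The solid is a regular 6-sided prism (a cylinder approximated with 6 flat sides), circumscribed radius ≈ 11.9 mm, height ≈ 25.8 mm. Slicing at Δz = 3.68 mm — 7 equal slices spanning the solid's height, so layer i sits at z = i·h/7 — gives 7 non-empty perimeters. Each is a 6-segment closed polygon; G0 lifts to the layer z and rapids to the start vertex, then G1 traces the edges.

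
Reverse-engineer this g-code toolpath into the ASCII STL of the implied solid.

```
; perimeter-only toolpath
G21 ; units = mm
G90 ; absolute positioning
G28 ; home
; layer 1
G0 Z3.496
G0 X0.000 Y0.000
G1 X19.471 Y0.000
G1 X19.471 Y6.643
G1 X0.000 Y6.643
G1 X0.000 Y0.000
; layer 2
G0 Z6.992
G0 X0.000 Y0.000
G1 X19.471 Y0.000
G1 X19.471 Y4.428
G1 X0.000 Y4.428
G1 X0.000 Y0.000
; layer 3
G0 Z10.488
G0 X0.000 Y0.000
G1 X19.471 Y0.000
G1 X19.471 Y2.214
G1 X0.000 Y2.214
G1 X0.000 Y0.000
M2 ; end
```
solid part
  facet normal 0.0000 0.0000 -1.0000
    outer loop
      vertex 19.471 8.857 0.000
      vertex 19.471 0.000 0.000
      vertex 0.000 0.000 0.000
    endloop
  endfacet
  facet normal 0.0000 0.0000 -1.0000
    outer loop
      vertex 0.000 8.857 0.000
      vertex 19.471 8.857 0.000
      vertex 0.000 0.000 0.000
    endloop
  endfacet
  facet normal 0.0000 -1.0000 0.0000
    outer loop
      vertex 0.000 0.000 0.000
      vertex 19.471 0.000 0.000
      vertex 19.471 0.000 13.984
    endloop
  endfacet
  facet normal 0.0000 -1.0000 0.0000
    outer loop
      vertex 0.000 0.000 0.000
      vertex 19.471 0.000 13.984
      vertex 0.000 0.000 13.984
    endloop
  endfacet
  facet normal 0.0000 0.8448 0.5351
    outer loop
      vertex 0.000 0.000 13.984
      vertex 19.471 0.000 13.984
      vertex 19.471 8.857 0.000
    endloop
  endfacet
  facet normal 0.0000 0.8448 0.5351
    outer loop
      vertex 0.000 0.000 13.984
      vertex 19.471 8.857 0.000
      vertex 0.000 8.857 0.000
    endloop
  endfacet
  facet normal -1.0000 0.0000 0.0000
    outer loop
      vertex 0.000 0.000 13.984
      vertex 0.000 8.857 0.000
      vertex 0.000 0.000 0.000
    endloop
  endfacet
  facet normal 1.0000 0.0000 0.0000
    outer loop
      vertex 19.471 0.000 0.000
      vertex 19.471 8.857 0.000
      vertex 19.471 0.000 13.984
    endloop
  endfacet
endsolid part

The G0 Z moves step by Δz≈3.496 mm. The G1 loops shrink linearly with z, so the solid tapers from its base footprint up to z≈14. Closing with a flat bottom cap and the tapered top and triangulating gives 8 facets — a wedge (ramp): 19.5 × 8.86 mm base, rising to 14 mm along the y=0 edge and sloping linearly to z=0 at y=8.86.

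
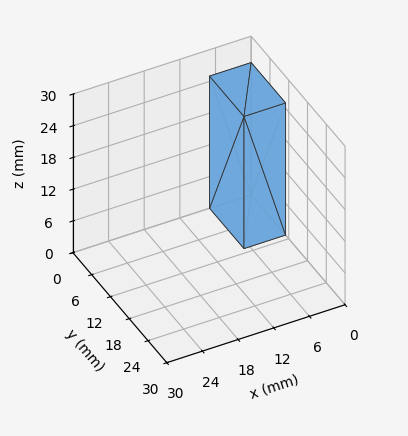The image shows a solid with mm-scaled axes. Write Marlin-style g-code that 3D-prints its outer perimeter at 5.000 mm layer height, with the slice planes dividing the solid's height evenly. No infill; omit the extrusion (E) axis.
Reading the render: the shape is a rectangular box, roughly 7 × 11 mm footprint and 25 mm tall (dimensions read to the nearest mm from the axis ticks). For the g-code, the solid's height is divided into equal slices at the stated Δz and each level perimeter traced with G1 moves after a G0 lift.

; perimeter-only toolpath
G21 ; units = mm
G90 ; absolute positioning
G28 ; home
; layer 1
G0 Z5.000
G0 X0.000 Y0.000
G1 X7.000 Y0.000
G1 X7.000 Y11.000
G1 X0.000 Y11.000
G1 X0.000 Y0.000
; layer 2
G0 Z10.000
G0 X0.000 Y0.000
G1 X7.000 Y0.000
G1 X7.000 Y11.000
G1 X0.000 Y11.000
G1 X0.000 Y0.000
; layer 3
G0 Z15.000
G0 X0.000 Y0.000
G1 X7.000 Y0.000
G1 X7.000 Y11.000
G1 X0.000 Y11.000
G1 X0.000 Y0.000
; layer 4
G0 Z20.000
G0 X0.000 Y0.000
G1 X7.000 Y0.000
G1 X7.000 Y11.000
G1 X0.000 Y11.000
G1 X0.000 Y0.000
; layer 5
G0 Z25.000
G0 X0.000 Y0.000
G1 X7.000 Y0.000
G1 X7.000 Y11.000
G1 X0.000 Y11.000
G1 X0.000 Y0.000
M2 ; end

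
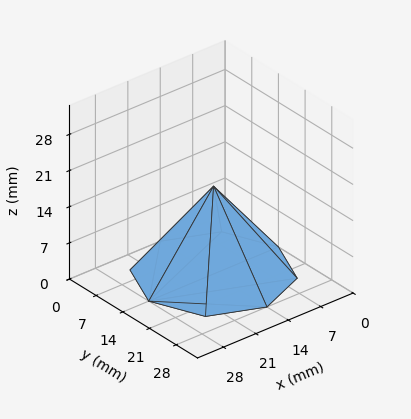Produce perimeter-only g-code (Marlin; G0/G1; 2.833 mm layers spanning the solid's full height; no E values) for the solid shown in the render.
Reading the render: the shape is a regular 8-sided pyramid, base circumscribed radius ≈ 14 mm, apex at z ≈ 17 mm (dimensions read to the nearest mm from the axis ticks). For the g-code, the solid's height is divided into equal slices at the stated Δz and each level perimeter traced with G1 moves after a G0 lift.

; perimeter-only toolpath
G21 ; units = mm
G90 ; absolute positioning
G28 ; home
; layer 1
G0 Z2.833
G0 X25.667 Y14.000
G1 X22.249 Y22.249
G1 X14.000 Y25.667
G1 X5.751 Y22.249
G1 X2.333 Y14.000
G1 X5.751 Y5.751
G1 X14.000 Y2.333
G1 X22.249 Y5.751
G1 X25.667 Y14.000
; layer 2
G0 Z5.667
G0 X23.333 Y14.000
G1 X20.599 Y20.599
G1 X14.000 Y23.333
G1 X7.401 Y20.599
G1 X4.667 Y14.000
G1 X7.401 Y7.401
G1 X14.000 Y4.667
G1 X20.599 Y7.401
G1 X23.333 Y14.000
; layer 3
G0 Z8.500
G0 X21.000 Y14.000
G1 X18.950 Y18.950
G1 X14.000 Y21.000
G1 X9.050 Y18.950
G1 X7.000 Y14.000
G1 X9.050 Y9.050
G1 X14.000 Y7.000
G1 X18.950 Y9.050
G1 X21.000 Y14.000
; layer 4
G0 Z11.333
G0 X18.667 Y14.000
G1 X17.300 Y17.300
G1 X14.000 Y18.667
G1 X10.700 Y17.300
G1 X9.333 Y14.000
G1 X10.700 Y10.700
G1 X14.000 Y9.333
G1 X17.300 Y10.700
G1 X18.667 Y14.000
; layer 5
G0 Z14.167
G0 X16.333 Y14.000
G1 X15.650 Y15.650
G1 X14.000 Y16.333
G1 X12.350 Y15.650
G1 X11.667 Y14.000
G1 X12.350 Y12.350
G1 X14.000 Y11.667
G1 X15.650 Y12.350
G1 X16.333 Y14.000
M2 ; end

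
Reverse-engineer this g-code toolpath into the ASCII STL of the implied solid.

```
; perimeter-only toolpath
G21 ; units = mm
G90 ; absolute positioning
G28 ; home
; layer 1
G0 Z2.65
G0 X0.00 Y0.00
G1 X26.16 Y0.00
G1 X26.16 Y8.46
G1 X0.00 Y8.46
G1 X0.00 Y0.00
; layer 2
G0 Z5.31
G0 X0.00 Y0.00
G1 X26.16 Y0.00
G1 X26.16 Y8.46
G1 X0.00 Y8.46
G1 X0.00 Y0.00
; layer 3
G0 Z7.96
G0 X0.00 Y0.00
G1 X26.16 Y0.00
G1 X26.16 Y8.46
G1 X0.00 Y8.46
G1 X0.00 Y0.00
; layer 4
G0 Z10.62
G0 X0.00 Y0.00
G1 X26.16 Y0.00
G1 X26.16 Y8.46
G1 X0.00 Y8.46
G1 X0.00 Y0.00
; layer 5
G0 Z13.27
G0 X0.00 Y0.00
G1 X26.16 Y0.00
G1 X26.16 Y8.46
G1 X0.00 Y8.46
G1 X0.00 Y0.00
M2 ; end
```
solid part
  facet normal 0.0000 0.0000 -1.0000
    outer loop
      vertex 26.16 8.46 0.00
      vertex 26.16 0.00 0.00
      vertex 0.00 0.00 0.00
    endloop
  endfacet
  facet normal 0.0000 0.0000 -1.0000
    outer loop
      vertex 0.00 8.46 0.00
      vertex 26.16 8.46 0.00
      vertex 0.00 0.00 0.00
    endloop
  endfacet
  facet normal 0.0000 0.0000 1.0000
    outer loop
      vertex 0.00 0.00 13.27
      vertex 26.16 0.00 13.27
      vertex 26.16 8.46 13.27
    endloop
  endfacet
  facet normal 0.0000 0.0000 1.0000
    outer loop
      vertex 0.00 0.00 13.27
      vertex 26.16 8.46 13.27
      vertex 0.00 8.46 13.27
    endloop
  endfacet
  facet normal 0.0000 -1.0000 0.0000
    outer loop
      vertex 0.00 0.00 0.00
      vertex 26.16 0.00 0.00
      vertex 26.16 0.00 13.27
    endloop
  endfacet
  facet normal 0.0000 -1.0000 0.0000
    outer loop
      vertex 0.00 0.00 0.00
      vertex 26.16 0.00 13.27
      vertex 0.00 0.00 13.27
    endloop
  endfacet
  facet normal 0.0000 1.0000 0.0000
    outer loop
      vertex 26.16 8.46 13.27
      vertex 26.16 8.46 0.00
      vertex 0.00 8.46 0.00
    endloop
  endfacet
  facet normal 0.0000 1.0000 0.0000
    outer loop
      vertex 0.00 8.46 13.27
      vertex 26.16 8.46 13.27
      vertex 0.00 8.46 0.00
    endloop
  endfacet
  facet normal -1.0000 0.0000 0.0000
    outer loop
      vertex 0.00 8.46 13.27
      vertex 0.00 8.46 0.00
      vertex 0.00 0.00 0.00
    endloop
  endfacet
  facet normal -1.0000 0.0000 0.0000
    outer loop
      vertex 0.00 0.00 13.27
      vertex 0.00 8.46 13.27
      vertex 0.00 0.00 0.00
    endloop
  endfacet
  facet normal 1.0000 0.0000 0.0000
    outer loop
      vertex 26.16 0.00 0.00
      vertex 26.16 8.46 0.00
      vertex 26.16 8.46 13.27
    endloop
  endfacet
  facet normal 1.0000 0.0000 0.0000
    outer loop
      vertex 26.16 0.00 0.00
      vertex 26.16 8.46 13.27
      vertex 26.16 0.00 13.27
    endloop
  endfacet
endsolid part

The G0 Z moves step by Δz≈2.65 mm. Every layer's G1 loop is the same polygon, so the solid is a straight extrusion of it from z=0 to z≈13.3. Closing with flat bottom and top caps and triangulating gives 12 facets — a rectangular box, roughly 26.2 × 8.46 mm footprint and 13.3 mm tall.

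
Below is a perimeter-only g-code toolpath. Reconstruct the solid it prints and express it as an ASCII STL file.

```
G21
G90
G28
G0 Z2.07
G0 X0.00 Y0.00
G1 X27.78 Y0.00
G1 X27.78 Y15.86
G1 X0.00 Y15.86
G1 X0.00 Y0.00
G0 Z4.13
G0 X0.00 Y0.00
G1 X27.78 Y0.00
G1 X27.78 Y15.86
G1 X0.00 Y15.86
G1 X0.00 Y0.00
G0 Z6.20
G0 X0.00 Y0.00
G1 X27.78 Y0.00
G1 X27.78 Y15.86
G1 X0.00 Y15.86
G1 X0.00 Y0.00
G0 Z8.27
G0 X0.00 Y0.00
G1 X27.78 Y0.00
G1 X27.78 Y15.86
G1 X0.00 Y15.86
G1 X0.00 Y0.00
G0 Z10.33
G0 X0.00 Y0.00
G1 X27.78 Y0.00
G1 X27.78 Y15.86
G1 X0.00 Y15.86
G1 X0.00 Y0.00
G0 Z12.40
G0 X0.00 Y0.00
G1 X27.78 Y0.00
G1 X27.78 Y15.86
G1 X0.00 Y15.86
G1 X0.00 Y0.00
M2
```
solid part
  facet normal 0.0000 0.0000 -1.0000
    outer loop
      vertex 27.78 15.86 0.00
      vertex 27.78 0.00 0.00
      vertex 0.00 0.00 0.00
    endloop
  endfacet
  facet normal 0.0000 0.0000 -1.0000
    outer loop
      vertex 0.00 15.86 0.00
      vertex 27.78 15.86 0.00
      vertex 0.00 0.00 0.00
    endloop
  endfacet
  facet normal 0.0000 0.0000 1.0000
    outer loop
      vertex 0.00 0.00 12.40
      vertex 27.78 0.00 12.40
      vertex 27.78 15.86 12.40
    endloop
  endfacet
  facet normal 0.0000 0.0000 1.0000
    outer loop
      vertex 0.00 0.00 12.40
      vertex 27.78 15.86 12.40
      vertex 0.00 15.86 12.40
    endloop
  endfacet
  facet normal 0.0000 -1.0000 0.0000
    outer loop
      vertex 0.00 0.00 0.00
      vertex 27.78 0.00 0.00
      vertex 27.78 0.00 12.40
    endloop
  endfacet
  facet normal 0.0000 -1.0000 0.0000
    outer loop
      vertex 0.00 0.00 0.00
      vertex 27.78 0.00 12.40
      vertex 0.00 0.00 12.40
    endloop
  endfacet
  facet normal 0.0000 1.0000 0.0000
    outer loop
      vertex 27.78 15.86 12.40
      vertex 27.78 15.86 0.00
      vertex 0.00 15.86 0.00
    endloop
  endfacet
  facet normal 0.0000 1.0000 0.0000
    outer loop
      vertex 0.00 15.86 12.40
      vertex 27.78 15.86 12.40
      vertex 0.00 15.86 0.00
    endloop
  endfacet
  facet normal -1.0000 0.0000 0.0000
    outer loop
      vertex 0.00 15.86 12.40
      vertex 0.00 15.86 0.00
      vertex 0.00 0.00 0.00
    endloop
  endfacet
  facet normal -1.0000 0.0000 0.0000
    outer loop
      vertex 0.00 0.00 12.40
      vertex 0.00 15.86 12.40
      vertex 0.00 0.00 0.00
    endloop
  endfacet
  facet normal 1.0000 0.0000 0.0000
    outer loop
      vertex 27.78 0.00 0.00
      vertex 27.78 15.86 0.00
      vertex 27.78 15.86 12.40
    endloop
  endfacet
  facet normal 1.0000 0.0000 0.0000
    outer loop
      vertex 27.78 0.00 0.00
      vertex 27.78 15.86 12.40
      vertex 27.78 0.00 12.40
    endloop
  endfacet
endsolid part

The G0 Z moves step by Δz≈2.07 mm. Every layer's G1 loop is the same polygon, so the solid is a straight extrusion of it from z=0 to z≈12.4. Closing with flat bottom and top caps and triangulating gives 12 facets — a rectangular box, roughly 27.8 × 15.9 mm footprint and 12.4 mm tall.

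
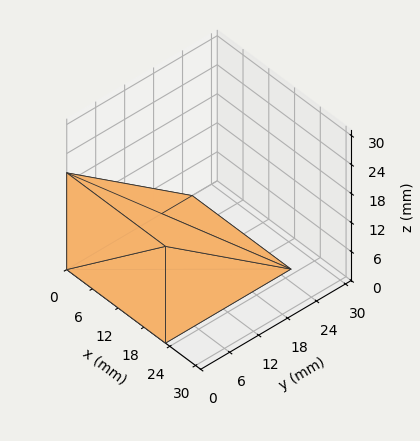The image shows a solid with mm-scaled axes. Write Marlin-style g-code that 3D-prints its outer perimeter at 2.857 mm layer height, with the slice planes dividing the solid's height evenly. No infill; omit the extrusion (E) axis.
Reading the render: the shape is a wedge (ramp): 23 × 26 mm base, rising to 20 mm along the y=0 edge and sloping linearly to z=0 at y=26 (dimensions read to the nearest mm from the axis ticks). For the g-code, the solid's height is divided into equal slices at the stated Δz and each level perimeter traced with G1 moves after a G0 lift.

; perimeter-only toolpath
G21 ; units = mm
G90 ; absolute positioning
G28 ; home
; layer 1
G0 Z2.857
G0 X0.000 Y0.000
G1 X23.000 Y0.000
G1 X23.000 Y22.286
G1 X0.000 Y22.286
G1 X0.000 Y0.000
; layer 2
G0 Z5.714
G0 X0.000 Y0.000
G1 X23.000 Y0.000
G1 X23.000 Y18.571
G1 X0.000 Y18.571
G1 X0.000 Y0.000
; layer 3
G0 Z8.571
G0 X0.000 Y0.000
G1 X23.000 Y0.000
G1 X23.000 Y14.857
G1 X0.000 Y14.857
G1 X0.000 Y0.000
; layer 4
G0 Z11.429
G0 X0.000 Y0.000
G1 X23.000 Y0.000
G1 X23.000 Y11.143
G1 X0.000 Y11.143
G1 X0.000 Y0.000
; layer 5
G0 Z14.286
G0 X0.000 Y0.000
G1 X23.000 Y0.000
G1 X23.000 Y7.429
G1 X0.000 Y7.429
G1 X0.000 Y0.000
; layer 6
G0 Z17.143
G0 X0.000 Y0.000
G1 X23.000 Y0.000
G1 X23.000 Y3.714
G1 X0.000 Y3.714
G1 X0.000 Y0.000
M2 ; end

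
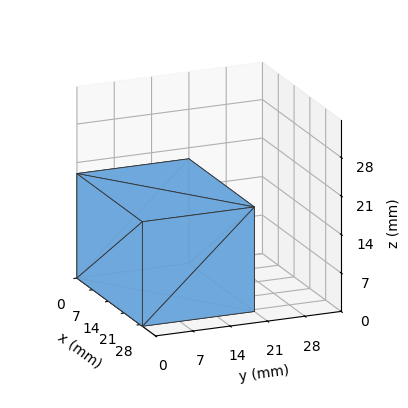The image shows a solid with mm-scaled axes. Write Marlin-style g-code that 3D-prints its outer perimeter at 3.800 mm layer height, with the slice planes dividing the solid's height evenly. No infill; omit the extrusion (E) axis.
Reading the render: the shape is a rectangular box, roughly 29 × 21 mm footprint and 19 mm tall (dimensions read to the nearest mm from the axis ticks). For the g-code, the solid's height is divided into equal slices at the stated Δz and each level perimeter traced with G1 moves after a G0 lift.

; perimeter-only toolpath
G21 ; units = mm
G90 ; absolute positioning
G28 ; home
; layer 1
G0 Z3.800
G0 X0.000 Y0.000
G1 X29.000 Y0.000
G1 X29.000 Y21.000
G1 X0.000 Y21.000
G1 X0.000 Y0.000
; layer 2
G0 Z7.600
G0 X0.000 Y0.000
G1 X29.000 Y0.000
G1 X29.000 Y21.000
G1 X0.000 Y21.000
G1 X0.000 Y0.000
; layer 3
G0 Z11.400
G0 X0.000 Y0.000
G1 X29.000 Y0.000
G1 X29.000 Y21.000
G1 X0.000 Y21.000
G1 X0.000 Y0.000
; layer 4
G0 Z15.200
G0 X0.000 Y0.000
G1 X29.000 Y0.000
G1 X29.000 Y21.000
G1 X0.000 Y21.000
G1 X0.000 Y0.000
; layer 5
G0 Z19.000
G0 X0.000 Y0.000
G1 X29.000 Y0.000
G1 X29.000 Y21.000
G1 X0.000 Y21.000
G1 X0.000 Y0.000
M2 ; end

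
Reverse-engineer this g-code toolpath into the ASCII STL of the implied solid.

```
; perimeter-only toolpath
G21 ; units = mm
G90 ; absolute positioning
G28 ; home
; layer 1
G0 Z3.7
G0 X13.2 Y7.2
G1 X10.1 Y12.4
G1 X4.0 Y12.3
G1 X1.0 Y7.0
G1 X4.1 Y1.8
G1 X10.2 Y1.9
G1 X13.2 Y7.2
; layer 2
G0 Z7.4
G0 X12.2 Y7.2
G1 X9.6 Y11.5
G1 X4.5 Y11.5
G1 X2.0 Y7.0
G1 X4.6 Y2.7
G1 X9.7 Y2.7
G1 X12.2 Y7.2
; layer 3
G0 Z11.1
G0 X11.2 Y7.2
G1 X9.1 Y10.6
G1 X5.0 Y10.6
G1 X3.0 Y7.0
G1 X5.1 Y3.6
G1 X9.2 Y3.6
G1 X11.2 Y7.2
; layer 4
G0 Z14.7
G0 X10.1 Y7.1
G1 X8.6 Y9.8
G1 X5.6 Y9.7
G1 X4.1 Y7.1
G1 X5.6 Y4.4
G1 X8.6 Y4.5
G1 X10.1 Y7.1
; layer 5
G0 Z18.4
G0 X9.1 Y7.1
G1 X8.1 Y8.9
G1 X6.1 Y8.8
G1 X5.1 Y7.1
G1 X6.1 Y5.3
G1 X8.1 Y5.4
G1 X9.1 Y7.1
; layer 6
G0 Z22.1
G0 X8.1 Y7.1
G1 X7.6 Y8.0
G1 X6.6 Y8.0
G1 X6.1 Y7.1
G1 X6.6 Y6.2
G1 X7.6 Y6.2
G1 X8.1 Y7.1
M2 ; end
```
solid part
  facet normal 0.0000 0.0000 -1.0000
    outer loop
      vertex 3.5 13.2 0.0
      vertex 10.6 13.3 0.0
      vertex 14.2 7.2 0.0
    endloop
  endfacet
  facet normal 0.0000 0.0000 -1.0000
    outer loop
      vertex 0.0 7.0 0.0
      vertex 3.5 13.2 0.0
      vertex 14.2 7.2 0.0
    endloop
  endfacet
  facet normal 0.0000 0.0000 -1.0000
    outer loop
      vertex 3.6 0.9 0.0
      vertex 0.0 7.0 0.0
      vertex 14.2 7.2 0.0
    endloop
  endfacet
  facet normal 0.0000 0.0000 -1.0000
    outer loop
      vertex 10.7 1.0 0.0
      vertex 3.6 0.9 0.0
      vertex 14.2 7.2 0.0
    endloop
  endfacet
  facet normal 0.8376 0.4943 0.2324
    outer loop
      vertex 14.2 7.2 0.0
      vertex 10.6 13.3 0.0
      vertex 7.1 7.1 25.8
    endloop
  endfacet
  facet normal -0.0137 0.9726 0.2319
    outer loop
      vertex 10.6 13.3 0.0
      vertex 3.5 13.2 0.0
      vertex 7.1 7.1 25.8
    endloop
  endfacet
  facet normal -0.8472 0.4783 0.2313
    outer loop
      vertex 3.5 13.2 0.0
      vertex 0.0 7.0 0.0
      vertex 7.1 7.1 25.8
    endloop
  endfacet
  facet normal -0.8376 -0.4943 0.2324
    outer loop
      vertex 0.0 7.0 0.0
      vertex 3.6 0.9 0.0
      vertex 7.1 7.1 25.8
    endloop
  endfacet
  facet normal 0.0137 -0.9726 0.2319
    outer loop
      vertex 3.6 0.9 0.0
      vertex 10.7 1.0 0.0
      vertex 7.1 7.1 25.8
    endloop
  endfacet
  facet normal 0.8472 -0.4783 0.2313
    outer loop
      vertex 10.7 1.0 0.0
      vertex 14.2 7.2 0.0
      vertex 7.1 7.1 25.8
    endloop
  endfacet
endsolid part

The G0 Z moves step by Δz≈3.7 mm. The G1 loops shrink linearly with z, so the solid tapers from its base footprint up to z≈25.8. Closing with a flat bottom cap and the tapered top and triangulating gives 10 facets — a regular 6-sided pyramid, base circumscribed radius ≈ 7.1 mm, apex at z ≈ 25.8 mm.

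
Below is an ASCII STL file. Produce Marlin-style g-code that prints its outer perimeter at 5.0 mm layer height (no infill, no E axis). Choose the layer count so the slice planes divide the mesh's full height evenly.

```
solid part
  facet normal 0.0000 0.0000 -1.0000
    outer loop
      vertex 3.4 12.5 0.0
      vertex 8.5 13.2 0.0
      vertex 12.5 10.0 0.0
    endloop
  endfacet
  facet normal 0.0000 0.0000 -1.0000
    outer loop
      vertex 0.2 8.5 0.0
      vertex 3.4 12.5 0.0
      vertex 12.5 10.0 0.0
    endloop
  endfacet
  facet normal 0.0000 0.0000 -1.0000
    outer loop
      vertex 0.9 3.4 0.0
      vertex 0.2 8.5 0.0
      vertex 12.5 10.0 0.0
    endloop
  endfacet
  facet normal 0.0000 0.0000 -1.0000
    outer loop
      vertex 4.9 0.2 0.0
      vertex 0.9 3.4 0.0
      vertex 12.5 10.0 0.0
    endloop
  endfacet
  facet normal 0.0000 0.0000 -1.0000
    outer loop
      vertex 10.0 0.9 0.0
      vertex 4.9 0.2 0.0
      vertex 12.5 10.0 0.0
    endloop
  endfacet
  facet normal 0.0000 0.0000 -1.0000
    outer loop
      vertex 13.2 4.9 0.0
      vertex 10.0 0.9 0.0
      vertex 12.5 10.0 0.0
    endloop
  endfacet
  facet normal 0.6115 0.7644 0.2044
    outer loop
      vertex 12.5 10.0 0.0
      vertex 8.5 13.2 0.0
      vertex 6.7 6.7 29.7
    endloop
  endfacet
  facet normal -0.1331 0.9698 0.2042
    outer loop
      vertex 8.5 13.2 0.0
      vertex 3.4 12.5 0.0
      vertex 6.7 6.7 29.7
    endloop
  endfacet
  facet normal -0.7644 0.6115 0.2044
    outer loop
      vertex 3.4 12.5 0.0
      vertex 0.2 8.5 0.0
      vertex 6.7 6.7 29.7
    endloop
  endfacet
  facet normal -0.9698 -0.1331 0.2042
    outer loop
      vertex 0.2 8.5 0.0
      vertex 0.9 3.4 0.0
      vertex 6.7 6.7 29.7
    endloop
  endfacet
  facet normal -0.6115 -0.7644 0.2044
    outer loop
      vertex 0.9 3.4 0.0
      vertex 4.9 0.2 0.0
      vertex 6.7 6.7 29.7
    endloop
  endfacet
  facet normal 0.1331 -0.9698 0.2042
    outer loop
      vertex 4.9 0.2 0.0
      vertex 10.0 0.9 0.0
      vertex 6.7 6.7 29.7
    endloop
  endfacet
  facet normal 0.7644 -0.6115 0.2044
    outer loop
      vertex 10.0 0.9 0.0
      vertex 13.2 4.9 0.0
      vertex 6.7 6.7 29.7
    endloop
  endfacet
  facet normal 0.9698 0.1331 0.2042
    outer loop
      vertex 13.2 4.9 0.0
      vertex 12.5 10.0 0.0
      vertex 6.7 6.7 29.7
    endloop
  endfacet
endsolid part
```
; perimeter-only toolpath
G21 ; units = mm
G90 ; absolute positioning
G28 ; home
; layer 1
G0 Z5.0
G0 X11.5 Y9.4
G1 X8.2 Y12.1
G1 X4.0 Y11.5
G1 X1.3 Y8.2
G1 X1.9 Y4.0
G1 X5.2 Y1.3
G1 X9.4 Y1.9
G1 X12.1 Y5.2
G1 X11.5 Y9.4
; layer 2
G0 Z9.9
G0 X10.6 Y8.9
G1 X7.9 Y11.0
G1 X4.5 Y10.6
G1 X2.4 Y7.9
G1 X2.8 Y4.5
G1 X5.5 Y2.4
G1 X8.9 Y2.8
G1 X11.0 Y5.5
G1 X10.6 Y8.9
; layer 3
G0 Z14.9
G0 X9.6 Y8.3
G1 X7.6 Y9.9
G1 X5.1 Y9.6
G1 X3.5 Y7.6
G1 X3.8 Y5.1
G1 X5.8 Y3.5
G1 X8.3 Y3.8
G1 X9.9 Y5.8
G1 X9.6 Y8.3
; layer 4
G0 Z19.8
G0 X8.6 Y7.8
G1 X7.3 Y8.9
G1 X5.6 Y8.6
G1 X4.5 Y7.3
G1 X4.8 Y5.6
G1 X6.1 Y4.5
G1 X7.8 Y4.8
G1 X8.9 Y6.1
G1 X8.6 Y7.8
; layer 5
G0 Z24.8
G0 X7.7 Y7.2
G1 X7.0 Y7.8
G1 X6.2 Y7.7
G1 X5.6 Y7.0
G1 X5.7 Y6.2
G1 X6.4 Y5.6
G1 X7.2 Y5.7
G1 X7.8 Y6.4
G1 X7.7 Y7.2
M2 ; end

The solid is a regular 8-sided pyramid, base circumscribed radius ≈ 6.7 mm, apex at z ≈ 29.7 mm. Slicing at Δz = 5.0 mm — 6 equal slices spanning the solid's height, so layer i sits at z = i·h/6 — gives 5 non-empty perimeters. Each is a 8-segment closed polygon; G0 lifts to the layer z and rapids to the start vertex, then G1 traces the edges. The cross-section shrinks linearly with z (the slice at the apex is degenerate and omitted).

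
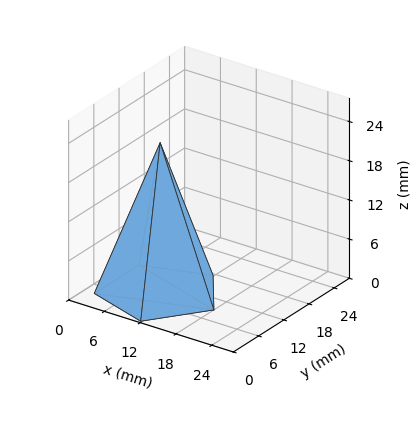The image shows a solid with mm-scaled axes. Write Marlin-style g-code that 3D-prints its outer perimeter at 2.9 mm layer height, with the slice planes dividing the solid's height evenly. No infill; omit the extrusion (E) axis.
Reading the render: the shape is a regular 5-sided pyramid, base circumscribed radius ≈ 9 mm, apex at z ≈ 23 mm (dimensions read to the nearest mm from the axis ticks). For the g-code, the solid's height is divided into equal slices at the stated Δz and each level perimeter traced with G1 moves after a G0 lift.

; perimeter-only toolpath
G21 ; units = mm
G90 ; absolute positioning
G28 ; home
; layer 1
G0 Z2.9
G0 X16.9 Y9.0
G1 X11.5 Y16.5
G1 X2.6 Y13.6
G1 X2.6 Y4.4
G1 X11.5 Y1.5
G1 X16.9 Y9.0
; layer 2
G0 Z5.8
G0 X15.8 Y9.0
G1 X11.1 Y15.5
G1 X3.5 Y13.0
G1 X3.5 Y5.0
G1 X11.1 Y2.5
G1 X15.8 Y9.0
; layer 3
G0 Z8.6
G0 X14.6 Y9.0
G1 X10.8 Y14.4
G1 X4.4 Y12.3
G1 X4.4 Y5.7
G1 X10.8 Y3.6
G1 X14.6 Y9.0
; layer 4
G0 Z11.5
G0 X13.5 Y9.0
G1 X10.4 Y13.3
G1 X5.3 Y11.7
G1 X5.3 Y6.3
G1 X10.4 Y4.7
G1 X13.5 Y9.0
; layer 5
G0 Z14.4
G0 X12.4 Y9.0
G1 X10.1 Y12.2
G1 X6.3 Y11.0
G1 X6.3 Y7.0
G1 X10.1 Y5.8
G1 X12.4 Y9.0
; layer 6
G0 Z17.2
G0 X11.2 Y9.0
G1 X9.7 Y11.2
G1 X7.2 Y10.3
G1 X7.2 Y7.7
G1 X9.7 Y6.8
G1 X11.2 Y9.0
; layer 7
G0 Z20.1
G0 X10.1 Y9.0
G1 X9.3 Y10.1
G1 X8.1 Y9.7
G1 X8.1 Y8.3
G1 X9.3 Y7.9
G1 X10.1 Y9.0
M2 ; end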